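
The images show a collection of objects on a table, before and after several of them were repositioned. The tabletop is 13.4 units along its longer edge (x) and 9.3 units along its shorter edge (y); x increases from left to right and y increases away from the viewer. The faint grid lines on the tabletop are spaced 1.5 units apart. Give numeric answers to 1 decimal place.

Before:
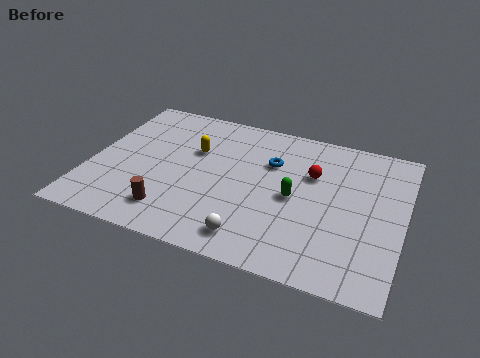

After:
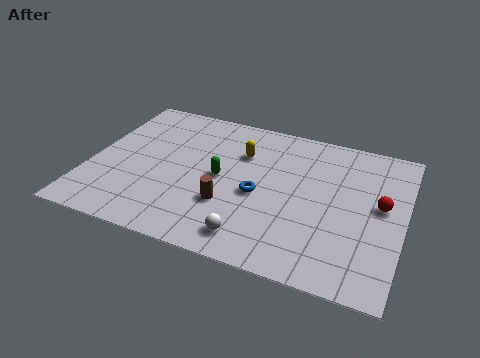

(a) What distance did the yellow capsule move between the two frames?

2.1

The yellow capsule moved from about (4.3, 6.0) to (6.3, 6.5), a distance of √(2.0² + 0.5²) ≈ 2.1.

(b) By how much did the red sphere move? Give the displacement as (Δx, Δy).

(3.0, -1.0)

The red sphere started near (9.4, 6.1) and ended near (12.4, 5.1).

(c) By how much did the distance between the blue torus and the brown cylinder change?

-4.3

Before: roughly 5.9 units apart; after: 1.6. That's 4.3 units closer together.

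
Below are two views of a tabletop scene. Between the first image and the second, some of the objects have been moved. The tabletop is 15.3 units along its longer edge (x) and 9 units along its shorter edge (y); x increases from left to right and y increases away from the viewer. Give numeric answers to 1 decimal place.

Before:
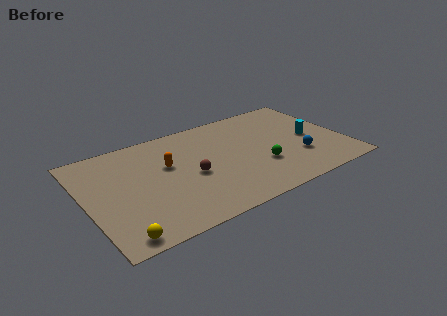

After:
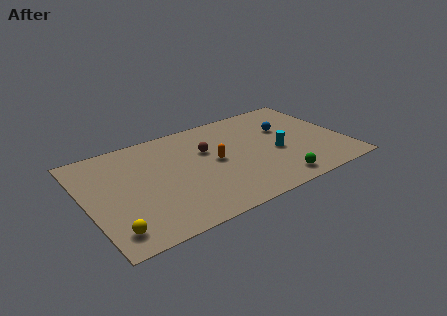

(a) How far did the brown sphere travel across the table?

2.2

The brown sphere moved from about (6.1, 4.0) to (7.3, 5.8), a distance of √(1.2² + 1.8²) ≈ 2.2.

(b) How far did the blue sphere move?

3.0

The blue sphere was near (12.4, 2.8) before and (12.1, 5.8) after, so it travelled √(0.3² + 3.0²) ≈ 3.0 units.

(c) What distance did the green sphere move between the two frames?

1.9

The green sphere moved from about (10.1, 3.0) to (10.7, 1.2), a distance of √(0.6² + 1.8²) ≈ 1.9.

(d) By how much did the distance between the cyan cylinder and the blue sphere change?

+0.4

Before: roughly 1.8 units apart; after: 2.2. That's 0.4 units further apart.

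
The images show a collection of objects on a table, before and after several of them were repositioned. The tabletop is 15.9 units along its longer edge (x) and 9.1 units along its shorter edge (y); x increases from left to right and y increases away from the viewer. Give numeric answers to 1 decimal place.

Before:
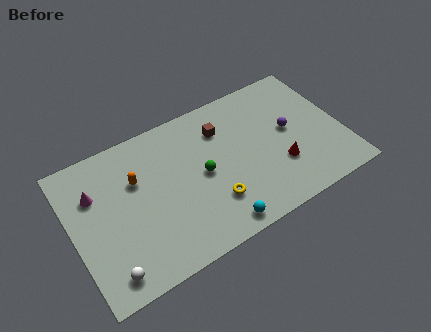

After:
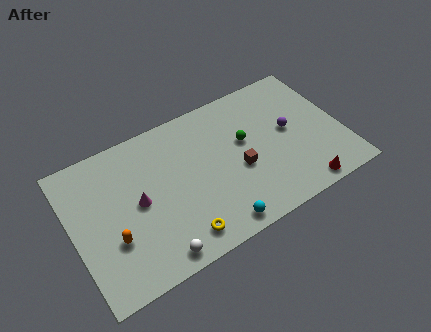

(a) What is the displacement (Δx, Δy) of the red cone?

(1.0, -2.0)

The red cone was at about (12.0, 2.9) and moved to about (13.0, 0.9).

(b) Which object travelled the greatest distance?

the orange capsule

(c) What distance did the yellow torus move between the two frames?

2.4

From (7.9, 2.5) to (5.8, 1.4), the yellow torus covered √(2.1² + 1.1²) ≈ 2.4 units.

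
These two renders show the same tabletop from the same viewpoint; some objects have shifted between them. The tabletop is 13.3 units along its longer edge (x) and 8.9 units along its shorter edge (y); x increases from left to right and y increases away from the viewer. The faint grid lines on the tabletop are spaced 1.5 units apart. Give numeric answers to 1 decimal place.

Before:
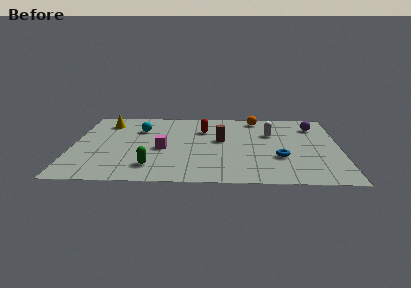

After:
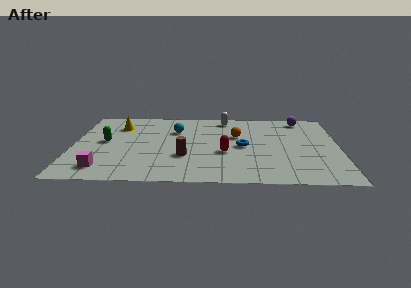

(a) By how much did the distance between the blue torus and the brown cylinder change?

-0.3

The distance was about 3.5 in the first image and 3.2 in the second, so they moved 0.3 units closer together.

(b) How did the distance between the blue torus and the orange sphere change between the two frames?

-3.6

Before: roughly 4.9 units apart; after: 1.3. That's 3.6 units closer together.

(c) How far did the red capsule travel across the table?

3.0

The red capsule was near (6.5, 6.3) before and (7.6, 3.5) after, so it travelled √(1.1² + 2.8²) ≈ 3.0 units.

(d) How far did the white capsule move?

3.0

The white capsule was near (9.9, 5.9) before and (7.6, 7.8) after, so it travelled √(2.3² + 1.9²) ≈ 3.0 units.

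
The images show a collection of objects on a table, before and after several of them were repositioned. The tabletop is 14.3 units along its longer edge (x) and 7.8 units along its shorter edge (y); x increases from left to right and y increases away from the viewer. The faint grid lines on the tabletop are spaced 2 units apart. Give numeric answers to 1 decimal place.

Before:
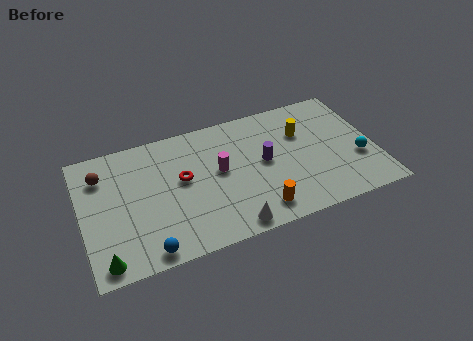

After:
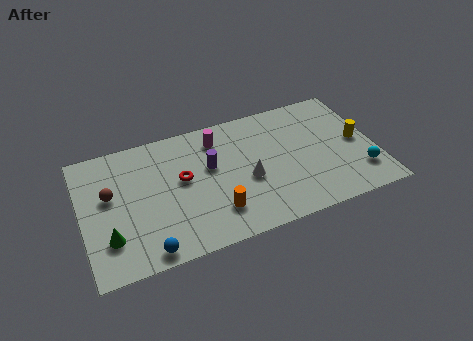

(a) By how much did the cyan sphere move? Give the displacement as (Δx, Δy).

(0.0, -0.9)

The cyan sphere was at about (13.4, 2.8) and moved to about (13.4, 1.9).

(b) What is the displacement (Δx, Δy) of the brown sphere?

(0.3, -1.3)

The brown sphere started near (1.1, 5.9) and ended near (1.4, 4.6).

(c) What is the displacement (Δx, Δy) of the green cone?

(0.3, 1.2)

From the two frames, the green cone sits at roughly (0.9, 0.9) before and (1.2, 2.1) after.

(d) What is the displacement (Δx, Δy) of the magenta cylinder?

(0.1, 2.0)

From the two frames, the magenta cylinder sits at roughly (6.7, 4.3) before and (6.8, 6.3) after.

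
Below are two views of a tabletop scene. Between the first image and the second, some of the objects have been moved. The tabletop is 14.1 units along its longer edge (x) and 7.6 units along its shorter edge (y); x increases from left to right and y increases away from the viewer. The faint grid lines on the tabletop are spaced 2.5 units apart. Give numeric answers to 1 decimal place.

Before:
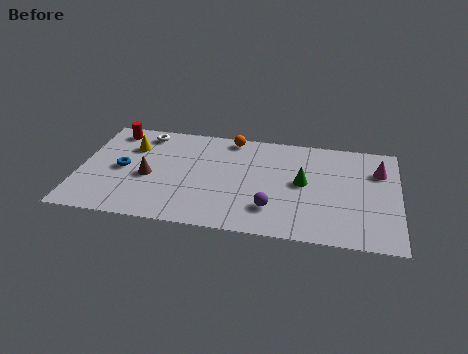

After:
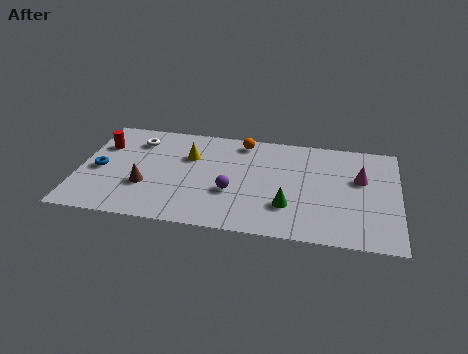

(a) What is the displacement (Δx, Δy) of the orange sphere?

(0.5, -0.2)

The orange sphere was at about (6.6, 6.8) and moved to about (7.1, 6.6).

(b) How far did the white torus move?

0.7

From (2.7, 6.5) to (2.4, 5.9), the white torus covered √(0.3² + 0.6²) ≈ 0.7 units.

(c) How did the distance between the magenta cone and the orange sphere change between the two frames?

-1.1

Before: roughly 6.7 units apart; after: 5.6. That's 1.1 units closer together.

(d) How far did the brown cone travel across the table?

0.7

The brown cone moved from about (3.1, 3.3) to (3.0, 2.6), a distance of √(0.1² + 0.7²) ≈ 0.7.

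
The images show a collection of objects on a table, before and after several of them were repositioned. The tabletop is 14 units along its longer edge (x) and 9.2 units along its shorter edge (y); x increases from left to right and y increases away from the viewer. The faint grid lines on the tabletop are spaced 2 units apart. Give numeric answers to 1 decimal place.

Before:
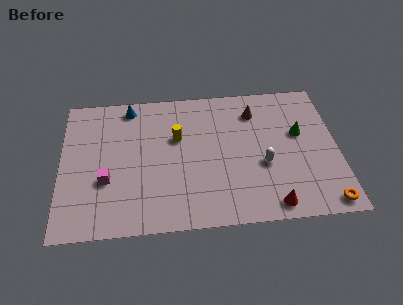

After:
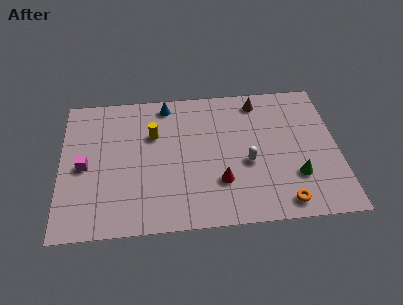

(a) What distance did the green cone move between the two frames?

2.8

From (12.1, 5.5) to (11.8, 2.7), the green cone covered √(0.3² + 2.8²) ≈ 2.8 units.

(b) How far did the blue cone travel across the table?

1.9

The blue cone moved from about (3.5, 8.1) to (5.4, 8.1), a distance of √(1.9² + 0.0²) ≈ 1.9.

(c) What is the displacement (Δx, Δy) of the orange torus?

(-2.1, 0.2)

The orange torus started near (13.2, 0.9) and ended near (11.1, 1.1).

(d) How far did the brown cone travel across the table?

0.7

From (9.9, 7.2) to (10.1, 7.9), the brown cone covered √(0.2² + 0.7²) ≈ 0.7 units.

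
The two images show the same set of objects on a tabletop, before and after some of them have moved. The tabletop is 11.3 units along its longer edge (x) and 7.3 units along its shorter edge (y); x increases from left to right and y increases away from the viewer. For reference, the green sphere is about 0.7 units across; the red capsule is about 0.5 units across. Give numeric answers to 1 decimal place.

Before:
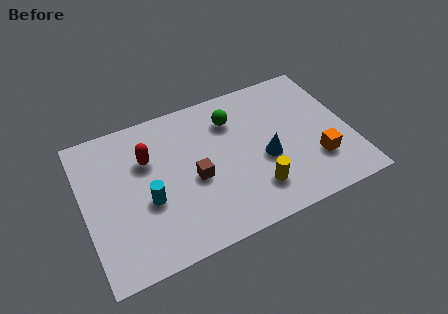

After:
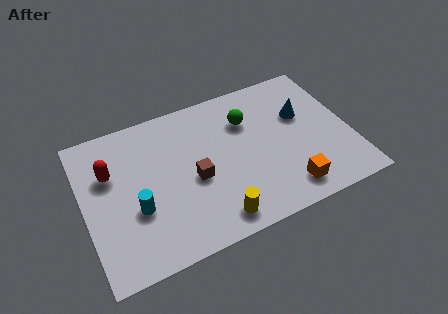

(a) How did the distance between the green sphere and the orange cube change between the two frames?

-0.5

They were about 4.7 units apart before and 4.2 after — 0.5 units closer together.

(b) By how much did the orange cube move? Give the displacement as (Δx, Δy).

(-1.4, -0.9)

The orange cube started near (9.7, 2.1) and ended near (8.3, 1.2).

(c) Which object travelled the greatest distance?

the blue cone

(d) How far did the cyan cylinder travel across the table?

0.5

The cyan cylinder was near (2.6, 2.9) before and (2.1, 2.7) after, so it travelled √(0.5² + 0.2²) ≈ 0.5 units.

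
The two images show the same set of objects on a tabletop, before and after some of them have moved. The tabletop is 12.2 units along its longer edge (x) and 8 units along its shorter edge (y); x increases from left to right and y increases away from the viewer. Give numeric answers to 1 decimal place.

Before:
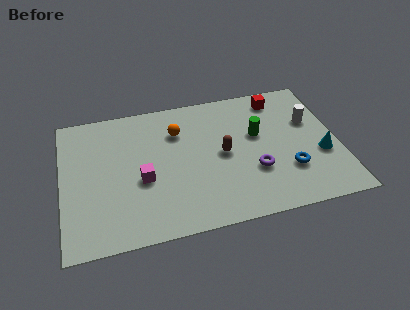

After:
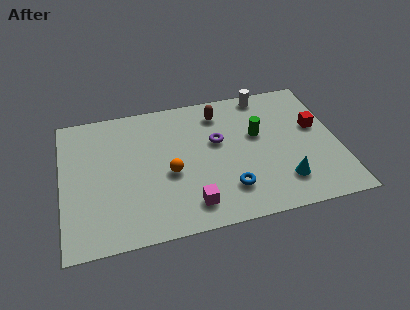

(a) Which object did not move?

the green cylinder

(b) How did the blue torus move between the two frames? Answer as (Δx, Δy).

(-2.7, -0.5)

The blue torus was at about (9.9, 2.4) and moved to about (7.2, 1.9).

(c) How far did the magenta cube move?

2.8

The magenta cube moved from about (3.5, 3.3) to (5.5, 1.4), a distance of √(2.0² + 1.9²) ≈ 2.8.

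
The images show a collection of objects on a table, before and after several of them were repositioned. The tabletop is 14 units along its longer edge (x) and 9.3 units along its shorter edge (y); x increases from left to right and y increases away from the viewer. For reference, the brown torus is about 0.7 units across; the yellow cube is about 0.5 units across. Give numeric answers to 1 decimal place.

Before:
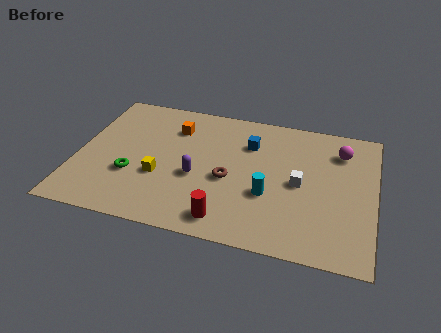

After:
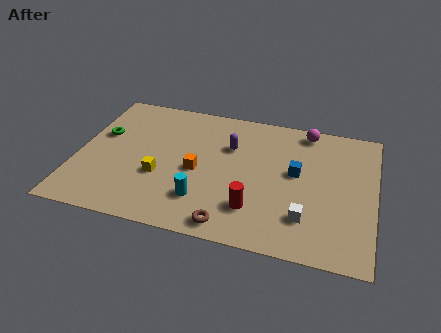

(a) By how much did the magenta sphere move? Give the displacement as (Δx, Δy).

(-1.7, 1.1)

The magenta sphere was at about (12.3, 7.2) and moved to about (10.6, 8.3).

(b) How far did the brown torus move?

3.0

From (7.2, 4.0) to (7.5, 1.0), the brown torus covered √(0.3² + 3.0²) ≈ 3.0 units.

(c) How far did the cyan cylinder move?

3.2

From (9.1, 3.4) to (6.1, 2.3), the cyan cylinder covered √(3.0² + 1.1²) ≈ 3.2 units.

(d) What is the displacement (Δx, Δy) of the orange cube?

(1.3, -2.8)

The orange cube started near (4.4, 7.0) and ended near (5.7, 4.2).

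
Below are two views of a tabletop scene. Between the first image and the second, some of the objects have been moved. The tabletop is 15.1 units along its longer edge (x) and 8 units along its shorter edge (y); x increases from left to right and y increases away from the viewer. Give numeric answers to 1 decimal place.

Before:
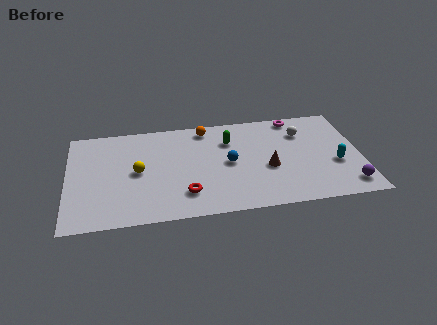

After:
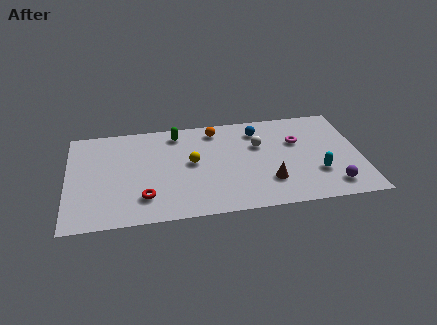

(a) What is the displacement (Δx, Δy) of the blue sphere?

(1.6, 2.4)

The blue sphere started near (8.3, 4.0) and ended near (9.9, 6.4).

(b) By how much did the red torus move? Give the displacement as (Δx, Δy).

(-2.1, 0.0)

The red torus was at about (6.0, 1.9) and moved to about (3.9, 1.9).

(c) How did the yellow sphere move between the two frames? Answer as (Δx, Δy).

(2.8, 0.3)

The yellow sphere started near (3.6, 4.0) and ended near (6.4, 4.3).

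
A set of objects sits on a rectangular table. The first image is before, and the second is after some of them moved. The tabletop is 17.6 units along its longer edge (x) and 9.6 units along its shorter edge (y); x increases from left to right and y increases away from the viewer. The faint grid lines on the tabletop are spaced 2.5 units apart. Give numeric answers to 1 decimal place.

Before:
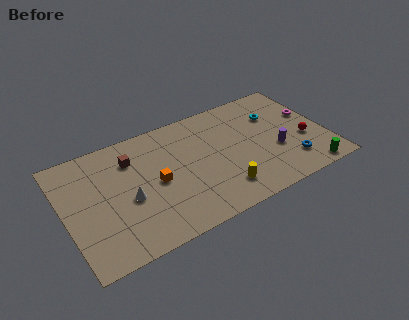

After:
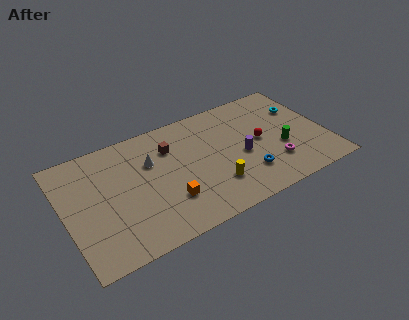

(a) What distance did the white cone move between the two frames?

2.9

From (4.1, 4.1) to (5.9, 6.4), the white cone covered √(1.8² + 2.3²) ≈ 2.9 units.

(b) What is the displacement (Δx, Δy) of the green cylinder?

(-1.4, 2.8)

The green cylinder started near (15.9, 0.9) and ended near (14.5, 3.7).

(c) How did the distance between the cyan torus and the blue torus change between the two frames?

+1.5

The distance was about 4.5 in the first image and 6.0 in the second, so they moved 1.5 units further apart.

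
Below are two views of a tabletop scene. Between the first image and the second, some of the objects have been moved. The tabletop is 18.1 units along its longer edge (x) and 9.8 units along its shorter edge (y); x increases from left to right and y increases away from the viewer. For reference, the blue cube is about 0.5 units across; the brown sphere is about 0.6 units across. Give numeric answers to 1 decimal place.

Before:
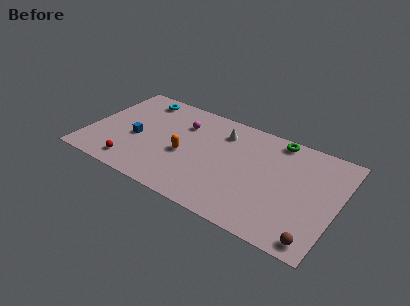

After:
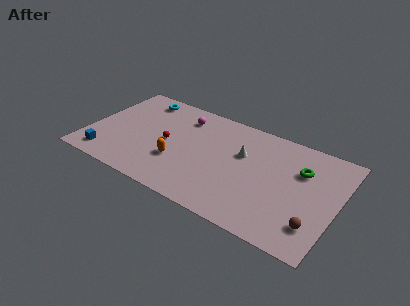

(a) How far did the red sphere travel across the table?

3.9

The red sphere moved from about (3.7, 1.5) to (5.7, 4.8), a distance of √(2.0² + 3.3²) ≈ 3.9.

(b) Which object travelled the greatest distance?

the red sphere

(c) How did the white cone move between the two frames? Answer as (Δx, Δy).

(1.7, -1.4)

The white cone started near (9.4, 7.6) and ended near (11.1, 6.2).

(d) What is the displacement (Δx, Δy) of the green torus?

(2.0, -2.1)

From the two frames, the green torus sits at roughly (13.3, 8.8) before and (15.3, 6.7) after.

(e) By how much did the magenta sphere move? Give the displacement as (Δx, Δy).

(-0.1, 0.7)

The magenta sphere started near (6.5, 7.1) and ended near (6.4, 7.8).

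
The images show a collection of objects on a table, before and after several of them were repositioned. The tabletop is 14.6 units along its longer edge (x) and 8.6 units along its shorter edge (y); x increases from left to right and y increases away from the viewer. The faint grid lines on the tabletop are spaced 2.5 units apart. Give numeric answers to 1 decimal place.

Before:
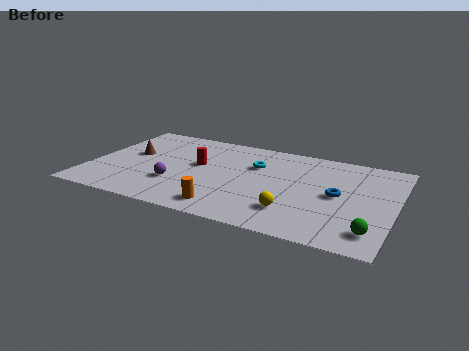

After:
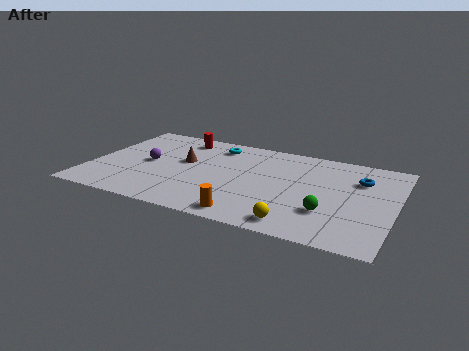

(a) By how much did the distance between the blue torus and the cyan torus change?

+2.8

Before: roughly 4.4 units apart; after: 7.2. That's 2.8 units further apart.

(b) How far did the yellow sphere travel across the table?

1.0

From (10.0, 2.1) to (10.3, 1.1), the yellow sphere covered √(0.3² + 1.0²) ≈ 1.0 units.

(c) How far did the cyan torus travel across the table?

2.5

From (7.8, 5.8) to (5.7, 7.1), the cyan torus covered √(2.1² + 1.3²) ≈ 2.5 units.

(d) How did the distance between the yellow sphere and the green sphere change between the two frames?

-1.7

The distance was about 3.7 in the first image and 2.0 in the second, so they moved 1.7 units closer together.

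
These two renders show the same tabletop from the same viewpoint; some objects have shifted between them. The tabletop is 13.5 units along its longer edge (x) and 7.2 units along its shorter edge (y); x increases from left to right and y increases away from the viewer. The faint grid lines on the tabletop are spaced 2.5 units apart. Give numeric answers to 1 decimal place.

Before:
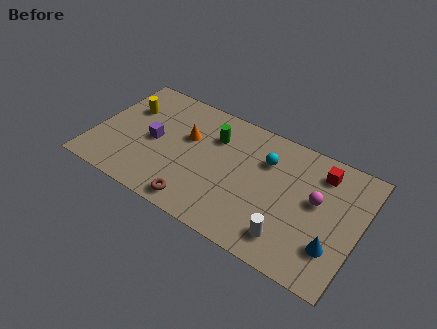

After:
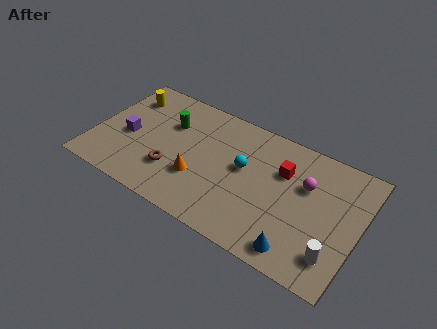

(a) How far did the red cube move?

2.0

From (11.3, 5.8) to (9.5, 4.9), the red cube covered √(1.8² + 0.9²) ≈ 2.0 units.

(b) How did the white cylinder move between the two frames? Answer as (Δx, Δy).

(2.2, 0.2)

The white cylinder was at about (10.3, 1.4) and moved to about (12.5, 1.6).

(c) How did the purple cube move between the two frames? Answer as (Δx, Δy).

(-1.3, -0.3)

The purple cube was at about (3.0, 3.5) and moved to about (1.7, 3.2).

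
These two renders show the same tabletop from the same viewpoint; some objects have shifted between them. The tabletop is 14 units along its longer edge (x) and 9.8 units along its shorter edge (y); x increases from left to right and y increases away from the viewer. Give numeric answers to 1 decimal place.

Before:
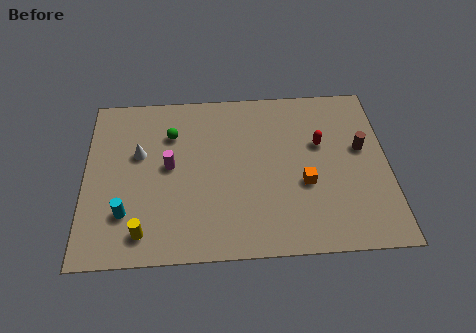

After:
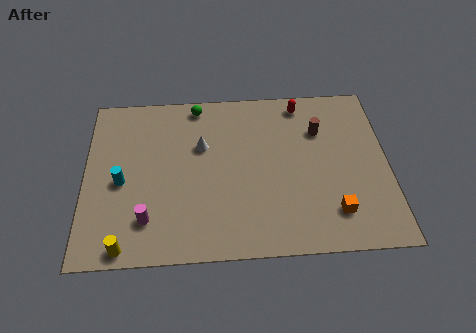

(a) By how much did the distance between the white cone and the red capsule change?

-3.2

They were about 8.4 units apart before and 5.2 after — 3.2 units closer together.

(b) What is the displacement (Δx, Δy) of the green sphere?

(1.2, 1.7)

The green sphere started near (4.0, 7.1) and ended near (5.2, 8.8).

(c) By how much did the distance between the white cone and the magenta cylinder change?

+3.2

The distance was about 1.6 in the first image and 4.8 in the second, so they moved 3.2 units further apart.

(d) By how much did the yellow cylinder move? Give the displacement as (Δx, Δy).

(-0.8, -0.7)

The yellow cylinder started near (2.7, 1.5) and ended near (1.9, 0.8).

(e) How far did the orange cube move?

2.1

The orange cube was near (10.1, 3.8) before and (11.4, 2.1) after, so it travelled √(1.3² + 1.7²) ≈ 2.1 units.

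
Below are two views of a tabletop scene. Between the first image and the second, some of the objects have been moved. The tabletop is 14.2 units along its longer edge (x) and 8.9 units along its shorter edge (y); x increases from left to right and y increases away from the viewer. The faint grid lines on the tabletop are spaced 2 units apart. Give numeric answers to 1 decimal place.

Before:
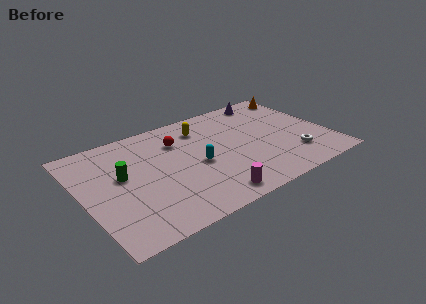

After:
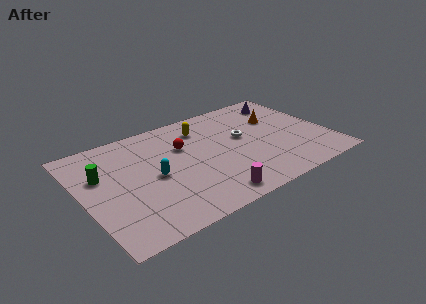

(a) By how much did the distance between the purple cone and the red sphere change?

+0.7

Before: roughly 5.9 units apart; after: 6.6. That's 0.7 units further apart.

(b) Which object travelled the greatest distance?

the white torus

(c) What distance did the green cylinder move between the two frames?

1.3

The green cylinder was near (2.3, 5.1) before and (1.2, 5.7) after, so it travelled √(1.1² + 0.6²) ≈ 1.3 units.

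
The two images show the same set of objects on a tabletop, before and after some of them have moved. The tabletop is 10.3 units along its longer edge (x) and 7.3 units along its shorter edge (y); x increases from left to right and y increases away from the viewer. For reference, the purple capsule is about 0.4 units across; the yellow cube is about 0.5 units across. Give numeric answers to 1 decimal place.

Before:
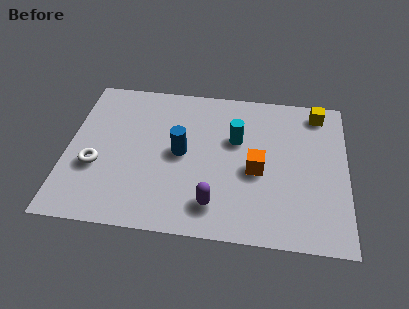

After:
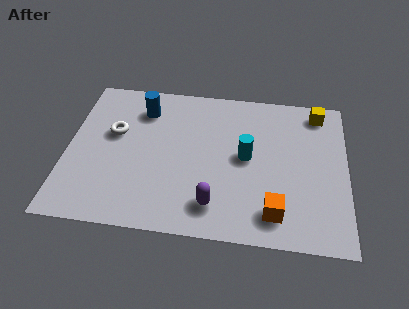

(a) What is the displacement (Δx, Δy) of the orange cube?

(0.7, -1.9)

The orange cube was at about (7.0, 3.2) and moved to about (7.7, 1.3).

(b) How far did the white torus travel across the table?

1.8

The white torus moved from about (1.1, 2.7) to (1.7, 4.4), a distance of √(0.6² + 1.7²) ≈ 1.8.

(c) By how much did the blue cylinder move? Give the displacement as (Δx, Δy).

(-1.5, 2.0)

The blue cylinder started near (4.2, 3.7) and ended near (2.7, 5.7).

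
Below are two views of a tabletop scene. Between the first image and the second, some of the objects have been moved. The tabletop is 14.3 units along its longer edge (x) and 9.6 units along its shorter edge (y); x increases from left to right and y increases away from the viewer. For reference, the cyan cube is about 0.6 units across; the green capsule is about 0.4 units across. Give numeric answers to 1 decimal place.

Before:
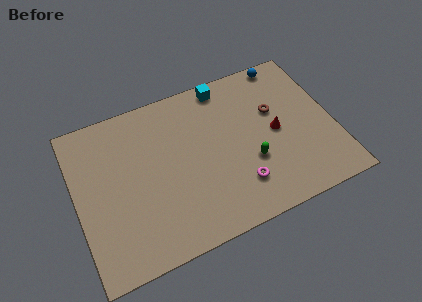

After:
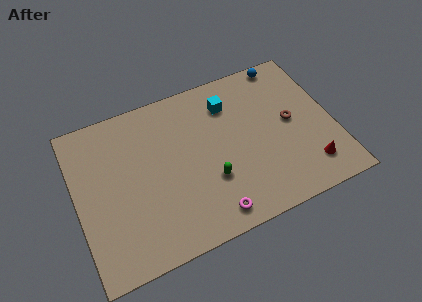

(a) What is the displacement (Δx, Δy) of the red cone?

(1.5, -2.8)

The red cone started near (11.1, 4.7) and ended near (12.6, 1.9).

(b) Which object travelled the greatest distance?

the red cone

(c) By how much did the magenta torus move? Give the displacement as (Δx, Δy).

(-1.7, -1.1)

The magenta torus started near (8.7, 2.3) and ended near (7.0, 1.2).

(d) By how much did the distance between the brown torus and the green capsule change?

+2.0

The distance was about 3.1 in the first image and 5.1 in the second, so they moved 2.0 units further apart.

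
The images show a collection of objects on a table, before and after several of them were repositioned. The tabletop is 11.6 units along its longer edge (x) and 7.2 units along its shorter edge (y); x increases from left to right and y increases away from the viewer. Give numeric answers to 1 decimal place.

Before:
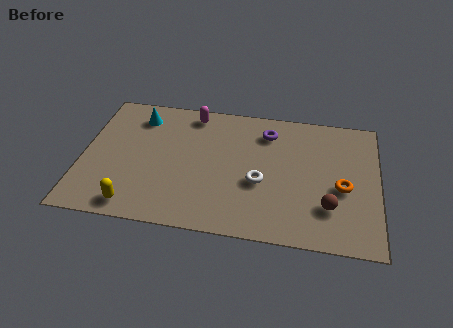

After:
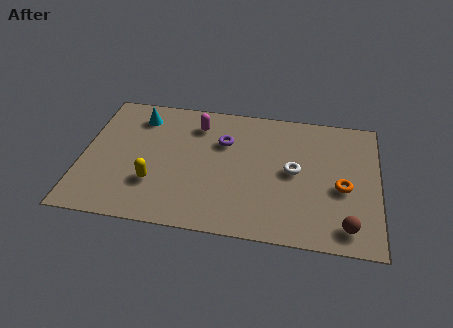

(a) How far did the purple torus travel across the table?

1.9

From (7.2, 5.7) to (5.5, 4.9), the purple torus covered √(1.7² + 0.8²) ≈ 1.9 units.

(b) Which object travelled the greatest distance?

the purple torus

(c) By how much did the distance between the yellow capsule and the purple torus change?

-3.2

Before: roughly 6.9 units apart; after: 3.7. That's 3.2 units closer together.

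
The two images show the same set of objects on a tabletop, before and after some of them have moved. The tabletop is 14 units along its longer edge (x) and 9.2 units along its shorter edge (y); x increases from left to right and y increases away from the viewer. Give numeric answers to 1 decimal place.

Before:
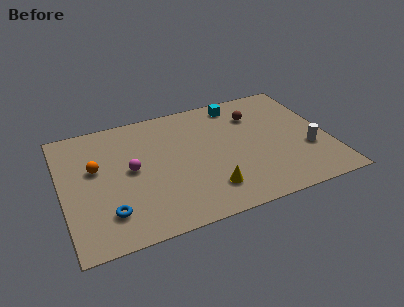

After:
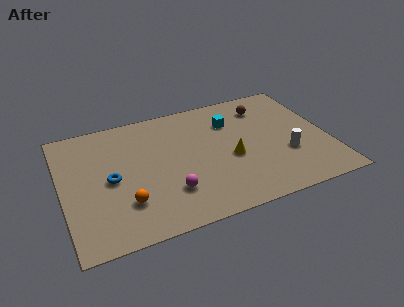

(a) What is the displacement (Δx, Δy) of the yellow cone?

(1.4, 1.9)

From the two frames, the yellow cone sits at roughly (7.4, 2.0) before and (8.8, 3.9) after.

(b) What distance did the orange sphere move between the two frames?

3.3

The orange sphere moved from about (1.8, 5.5) to (3.1, 2.5), a distance of √(1.3² + 3.0²) ≈ 3.3.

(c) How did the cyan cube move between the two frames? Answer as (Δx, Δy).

(-0.5, -1.3)

The cyan cube started near (9.6, 8.0) and ended near (9.1, 6.7).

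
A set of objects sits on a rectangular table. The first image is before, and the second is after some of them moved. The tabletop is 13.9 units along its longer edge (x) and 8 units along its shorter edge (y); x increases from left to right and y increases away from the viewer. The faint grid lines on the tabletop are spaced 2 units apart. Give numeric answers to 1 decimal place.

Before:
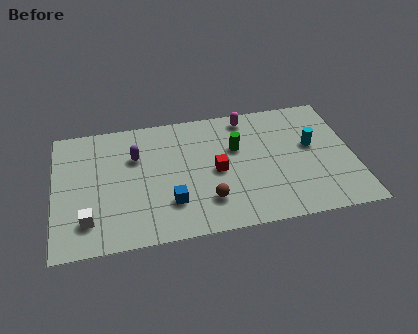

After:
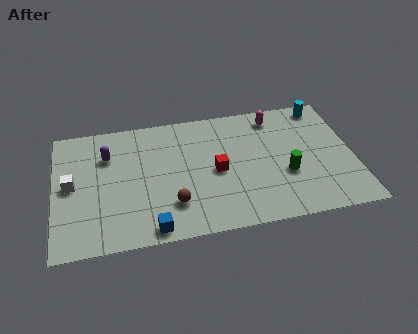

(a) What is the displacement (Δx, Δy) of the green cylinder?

(2.2, -2.1)

The green cylinder started near (8.5, 5.1) and ended near (10.7, 3.0).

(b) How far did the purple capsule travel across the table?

1.3

From (3.8, 5.4) to (2.5, 5.7), the purple capsule covered √(1.3² + 0.3²) ≈ 1.3 units.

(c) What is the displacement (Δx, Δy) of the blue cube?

(-0.9, -1.4)

The blue cube was at about (5.3, 2.2) and moved to about (4.4, 0.8).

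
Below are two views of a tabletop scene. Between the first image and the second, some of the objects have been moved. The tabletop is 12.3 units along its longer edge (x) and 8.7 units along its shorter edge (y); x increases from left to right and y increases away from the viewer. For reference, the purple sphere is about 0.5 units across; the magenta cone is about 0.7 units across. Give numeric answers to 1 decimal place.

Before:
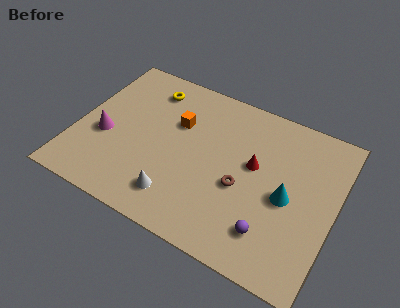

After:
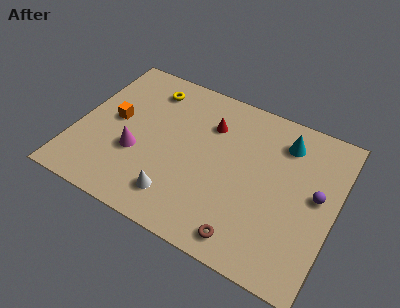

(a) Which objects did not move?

the yellow torus and the white cone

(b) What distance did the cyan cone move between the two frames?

2.9

The cyan cone was near (10.1, 4.0) before and (9.6, 6.9) after, so it travelled √(0.5² + 2.9²) ≈ 2.9 units.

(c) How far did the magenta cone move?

1.6

From (1.4, 3.5) to (3.0, 3.2), the magenta cone covered √(1.6² + 0.3²) ≈ 1.6 units.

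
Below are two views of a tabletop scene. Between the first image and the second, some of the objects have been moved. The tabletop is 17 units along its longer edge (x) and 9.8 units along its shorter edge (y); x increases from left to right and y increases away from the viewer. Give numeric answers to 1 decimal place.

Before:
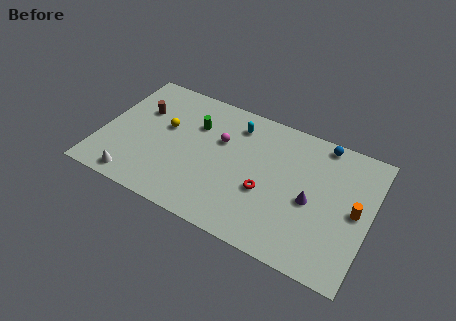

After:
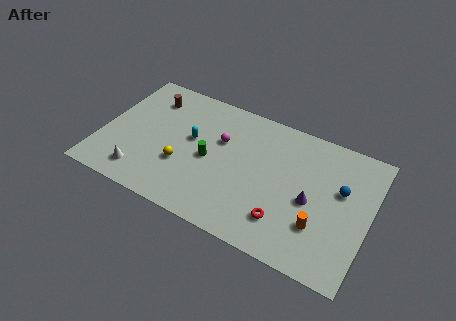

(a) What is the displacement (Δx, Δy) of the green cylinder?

(1.2, -2.2)

The green cylinder was at about (5.7, 6.8) and moved to about (6.9, 4.6).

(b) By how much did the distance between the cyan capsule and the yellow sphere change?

-2.6

The distance was about 4.8 in the first image and 2.2 in the second, so they moved 2.6 units closer together.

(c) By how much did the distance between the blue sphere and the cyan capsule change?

+4.0

The distance was about 5.5 in the first image and 9.5 in the second, so they moved 4.0 units further apart.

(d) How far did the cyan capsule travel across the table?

3.5

From (8.2, 7.9) to (5.6, 5.6), the cyan capsule covered √(2.6² + 2.3²) ≈ 3.5 units.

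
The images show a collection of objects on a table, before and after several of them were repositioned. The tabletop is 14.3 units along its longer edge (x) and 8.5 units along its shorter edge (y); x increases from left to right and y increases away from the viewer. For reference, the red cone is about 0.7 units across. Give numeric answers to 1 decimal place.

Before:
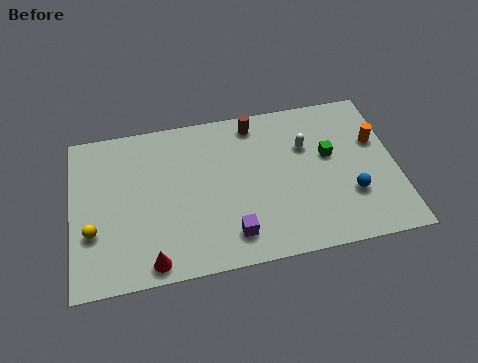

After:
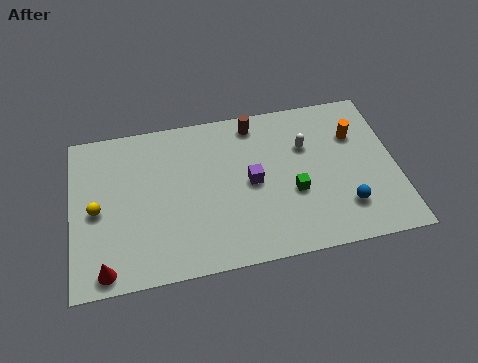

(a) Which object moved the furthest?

the purple cube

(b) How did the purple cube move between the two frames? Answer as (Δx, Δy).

(1.0, 2.6)

The purple cube was at about (6.9, 1.6) and moved to about (7.9, 4.2).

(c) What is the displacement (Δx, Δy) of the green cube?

(-1.7, -1.7)

The green cube was at about (11.4, 5.0) and moved to about (9.7, 3.3).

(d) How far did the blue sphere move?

0.7

From (12.2, 2.7) to (11.9, 2.1), the blue sphere covered √(0.3² + 0.6²) ≈ 0.7 units.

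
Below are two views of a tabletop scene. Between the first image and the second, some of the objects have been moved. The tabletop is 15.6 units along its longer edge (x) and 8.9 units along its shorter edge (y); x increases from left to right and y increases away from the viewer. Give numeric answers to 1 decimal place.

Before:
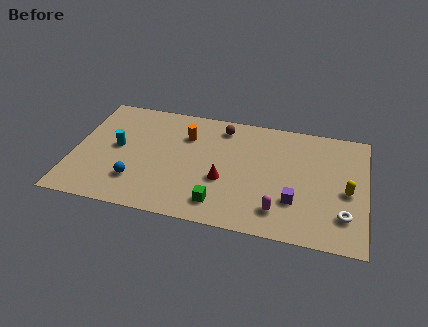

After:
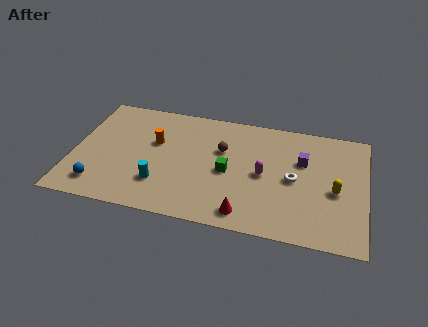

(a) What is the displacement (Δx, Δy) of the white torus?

(-2.7, 2.1)

The white torus was at about (14.5, 2.2) and moved to about (11.8, 4.3).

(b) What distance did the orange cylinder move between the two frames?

1.8

The orange cylinder moved from about (5.9, 6.4) to (4.3, 5.5), a distance of √(1.6² + 0.9²) ≈ 1.8.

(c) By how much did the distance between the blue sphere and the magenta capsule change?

+1.4

Before: roughly 7.6 units apart; after: 9.0. That's 1.4 units further apart.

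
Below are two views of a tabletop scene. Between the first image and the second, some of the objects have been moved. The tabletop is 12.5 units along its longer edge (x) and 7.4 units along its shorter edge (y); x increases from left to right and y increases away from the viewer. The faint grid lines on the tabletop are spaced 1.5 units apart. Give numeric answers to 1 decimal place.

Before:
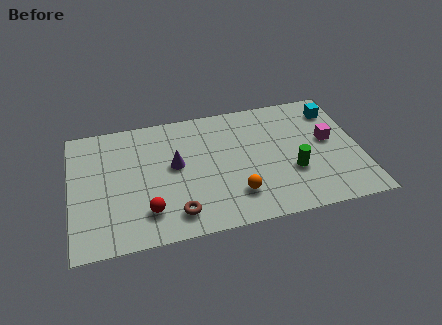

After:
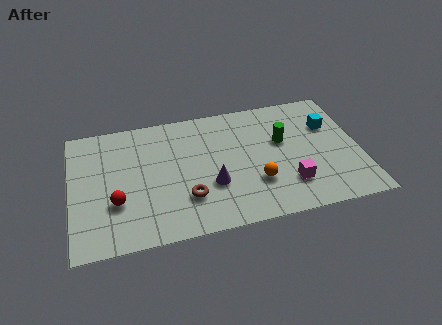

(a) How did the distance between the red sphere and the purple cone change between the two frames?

+1.4

The distance was about 2.7 in the first image and 4.1 in the second, so they moved 1.4 units further apart.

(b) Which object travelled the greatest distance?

the magenta cube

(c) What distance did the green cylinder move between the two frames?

1.9

The green cylinder moved from about (9.5, 2.6) to (9.2, 4.5), a distance of √(0.3² + 1.9²) ≈ 1.9.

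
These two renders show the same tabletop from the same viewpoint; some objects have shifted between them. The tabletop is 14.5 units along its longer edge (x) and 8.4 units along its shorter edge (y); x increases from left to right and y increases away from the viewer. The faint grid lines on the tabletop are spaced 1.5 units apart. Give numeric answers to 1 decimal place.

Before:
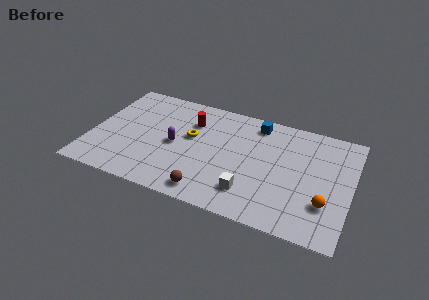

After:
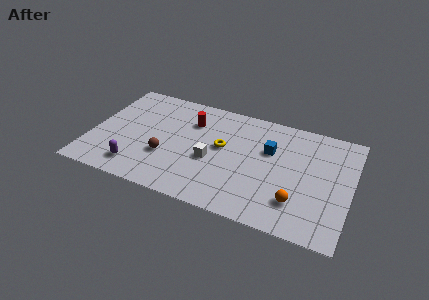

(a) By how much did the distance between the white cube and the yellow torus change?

-3.4

The distance was about 4.7 in the first image and 1.3 in the second, so they moved 3.4 units closer together.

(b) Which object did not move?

the red cylinder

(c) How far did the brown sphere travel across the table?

3.2

The brown sphere was near (6.9, 1.1) before and (4.3, 2.9) after, so it travelled √(2.6² + 1.8²) ≈ 3.2 units.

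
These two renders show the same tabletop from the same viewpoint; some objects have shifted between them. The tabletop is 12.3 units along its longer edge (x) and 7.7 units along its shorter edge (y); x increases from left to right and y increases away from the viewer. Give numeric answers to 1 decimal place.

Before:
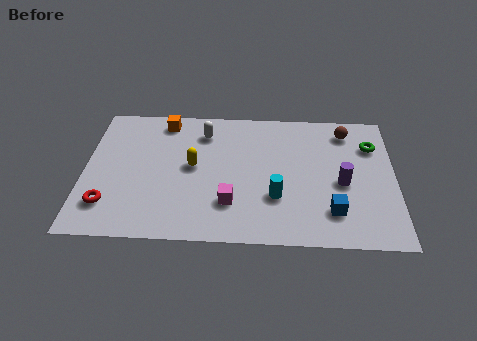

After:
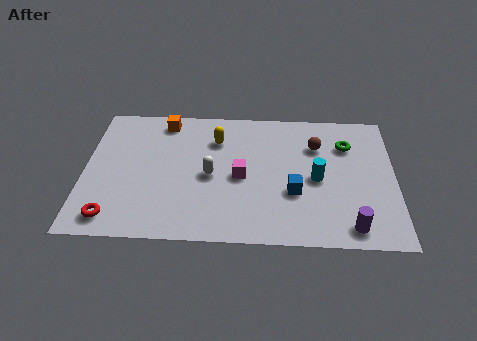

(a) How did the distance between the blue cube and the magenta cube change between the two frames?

-1.8

The distance was about 4.0 in the first image and 2.2 in the second, so they moved 1.8 units closer together.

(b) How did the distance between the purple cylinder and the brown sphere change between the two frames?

+1.7

They were about 3.0 units apart before and 4.7 after — 1.7 units further apart.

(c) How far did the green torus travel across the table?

1.0

The green torus was near (11.4, 5.6) before and (10.4, 5.6) after, so it travelled √(1.0² + 0.0²) ≈ 1.0 units.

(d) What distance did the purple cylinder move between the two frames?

2.4

The purple cylinder moved from about (10.2, 3.4) to (10.5, 1.0), a distance of √(0.3² + 2.4²) ≈ 2.4.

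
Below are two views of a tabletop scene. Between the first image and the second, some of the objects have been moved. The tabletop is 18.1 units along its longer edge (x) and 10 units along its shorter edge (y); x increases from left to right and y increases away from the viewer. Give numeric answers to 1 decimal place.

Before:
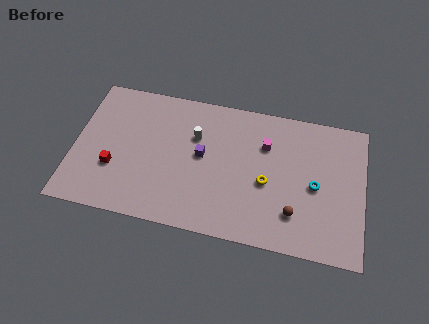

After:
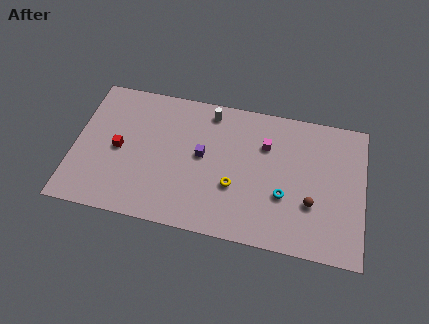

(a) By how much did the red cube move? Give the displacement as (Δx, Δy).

(0.2, 1.4)

From the two frames, the red cube sits at roughly (2.6, 3.4) before and (2.8, 4.8) after.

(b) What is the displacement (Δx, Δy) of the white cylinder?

(0.8, 2.0)

From the two frames, the white cylinder sits at roughly (7.5, 6.7) before and (8.3, 8.7) after.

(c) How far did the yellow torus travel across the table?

2.1

The yellow torus was near (12.1, 4.3) before and (10.1, 3.6) after, so it travelled √(2.0² + 0.7²) ≈ 2.1 units.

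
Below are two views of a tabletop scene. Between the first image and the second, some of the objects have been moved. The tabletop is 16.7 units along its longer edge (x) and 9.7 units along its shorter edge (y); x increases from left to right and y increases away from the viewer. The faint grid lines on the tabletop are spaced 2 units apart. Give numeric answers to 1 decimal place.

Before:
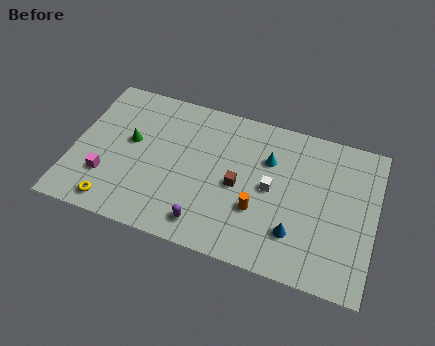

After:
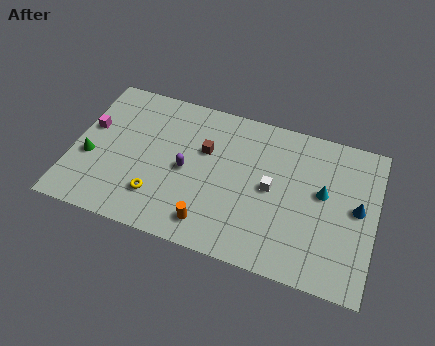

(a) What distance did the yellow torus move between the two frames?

2.6

From (2.6, 1.2) to (4.9, 2.4), the yellow torus covered √(2.3² + 1.2²) ≈ 2.6 units.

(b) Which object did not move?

the white cube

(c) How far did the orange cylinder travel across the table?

3.0

The orange cylinder was near (10.4, 3.3) before and (7.9, 1.6) after, so it travelled √(2.5² + 1.7²) ≈ 3.0 units.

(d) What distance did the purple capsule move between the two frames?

3.4

The purple capsule moved from about (7.7, 1.5) to (6.3, 4.6), a distance of √(1.4² + 3.1²) ≈ 3.4.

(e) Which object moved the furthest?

the blue cone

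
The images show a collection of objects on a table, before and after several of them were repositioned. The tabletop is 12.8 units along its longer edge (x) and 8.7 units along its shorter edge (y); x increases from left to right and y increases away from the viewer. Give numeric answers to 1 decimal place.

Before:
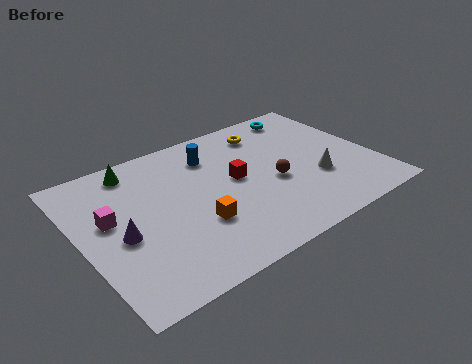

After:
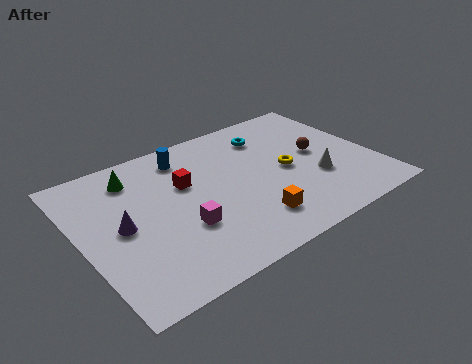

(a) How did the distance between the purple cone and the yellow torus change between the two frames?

-0.5

The distance was about 7.8 in the first image and 7.3 in the second, so they moved 0.5 units closer together.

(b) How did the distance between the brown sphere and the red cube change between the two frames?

+4.1

They were about 1.8 units apart before and 5.9 after — 4.1 units further apart.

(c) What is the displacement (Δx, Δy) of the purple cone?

(0.1, 0.5)

The purple cone started near (1.6, 3.8) and ended near (1.7, 4.3).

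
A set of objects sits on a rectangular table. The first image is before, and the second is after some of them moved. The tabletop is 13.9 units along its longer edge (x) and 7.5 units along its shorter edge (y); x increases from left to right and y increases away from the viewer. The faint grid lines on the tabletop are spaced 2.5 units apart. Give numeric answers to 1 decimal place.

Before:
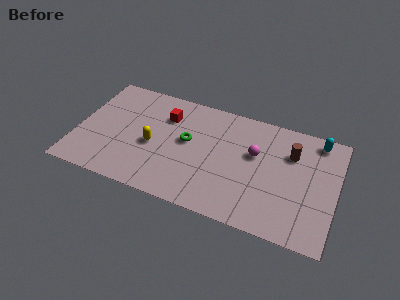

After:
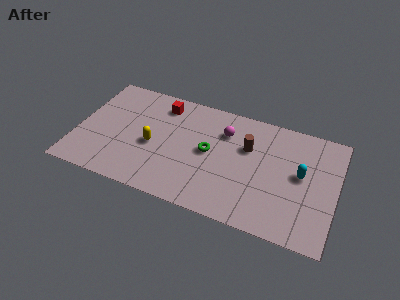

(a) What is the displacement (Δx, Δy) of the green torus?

(1.2, -0.3)

From the two frames, the green torus sits at roughly (5.9, 4.2) before and (7.1, 3.9) after.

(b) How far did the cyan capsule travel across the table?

2.6

From (12.7, 6.6) to (12.0, 4.1), the cyan capsule covered √(0.7² + 2.5²) ≈ 2.6 units.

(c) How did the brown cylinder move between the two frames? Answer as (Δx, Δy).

(-2.3, -0.4)

The brown cylinder was at about (11.4, 5.3) and moved to about (9.1, 4.9).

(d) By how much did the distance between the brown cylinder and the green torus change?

-3.4

The distance was about 5.6 in the first image and 2.2 in the second, so they moved 3.4 units closer together.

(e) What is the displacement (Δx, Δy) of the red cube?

(-0.3, 0.7)

The red cube started near (4.6, 5.5) and ended near (4.3, 6.2).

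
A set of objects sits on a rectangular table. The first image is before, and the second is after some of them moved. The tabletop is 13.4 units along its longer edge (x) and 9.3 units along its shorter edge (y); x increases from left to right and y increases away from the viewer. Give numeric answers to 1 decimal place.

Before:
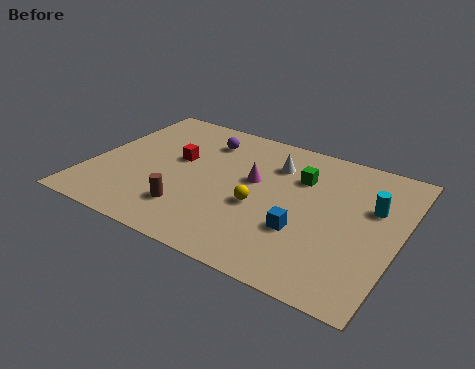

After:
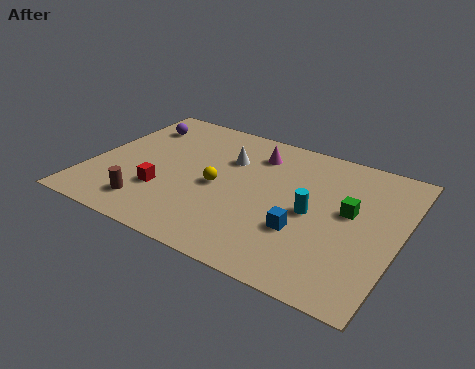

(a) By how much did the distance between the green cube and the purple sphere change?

+5.5

They were about 4.5 units apart before and 10.0 after — 5.5 units further apart.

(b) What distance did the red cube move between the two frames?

2.5

From (3.6, 5.4) to (3.4, 2.9), the red cube covered √(0.2² + 2.5²) ≈ 2.5 units.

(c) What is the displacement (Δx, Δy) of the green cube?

(2.3, -1.3)

The green cube was at about (8.9, 6.5) and moved to about (11.2, 5.2).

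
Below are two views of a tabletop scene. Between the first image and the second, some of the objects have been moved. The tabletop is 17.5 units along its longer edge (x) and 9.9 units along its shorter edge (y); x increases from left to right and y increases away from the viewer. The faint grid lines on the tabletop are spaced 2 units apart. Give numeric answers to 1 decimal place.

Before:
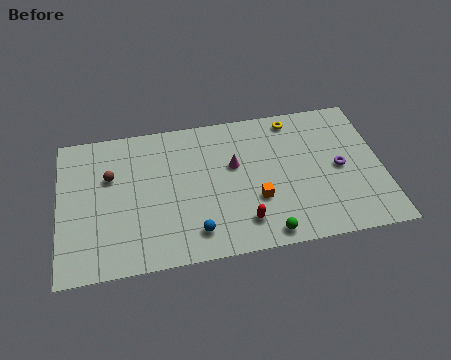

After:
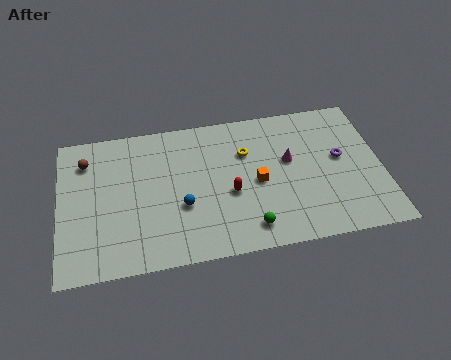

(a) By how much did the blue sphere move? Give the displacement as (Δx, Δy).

(-0.6, 1.9)

The blue sphere started near (7.2, 1.8) and ended near (6.6, 3.7).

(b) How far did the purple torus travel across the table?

0.7

The purple torus was near (15.2, 4.8) before and (15.3, 5.5) after, so it travelled √(0.1² + 0.7²) ≈ 0.7 units.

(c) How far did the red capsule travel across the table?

2.2

From (9.8, 2.0) to (9.2, 4.1), the red capsule covered √(0.6² + 2.1²) ≈ 2.2 units.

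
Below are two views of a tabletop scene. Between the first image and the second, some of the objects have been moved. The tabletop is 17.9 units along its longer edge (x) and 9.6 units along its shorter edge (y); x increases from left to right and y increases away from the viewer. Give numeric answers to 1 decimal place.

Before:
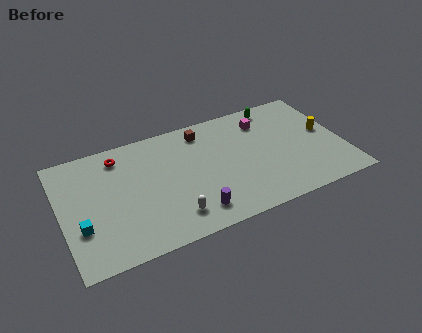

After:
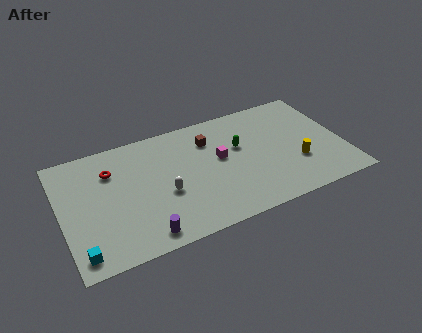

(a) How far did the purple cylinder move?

3.2

From (8.0, 1.7) to (4.8, 1.2), the purple cylinder covered √(3.2² + 0.5²) ≈ 3.2 units.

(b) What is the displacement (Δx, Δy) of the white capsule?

(-0.3, 2.0)

The white capsule was at about (6.7, 1.9) and moved to about (6.4, 3.9).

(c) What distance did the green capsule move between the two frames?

3.7

The green capsule was near (14.1, 8.5) before and (11.4, 5.9) after, so it travelled √(2.7² + 2.6²) ≈ 3.7 units.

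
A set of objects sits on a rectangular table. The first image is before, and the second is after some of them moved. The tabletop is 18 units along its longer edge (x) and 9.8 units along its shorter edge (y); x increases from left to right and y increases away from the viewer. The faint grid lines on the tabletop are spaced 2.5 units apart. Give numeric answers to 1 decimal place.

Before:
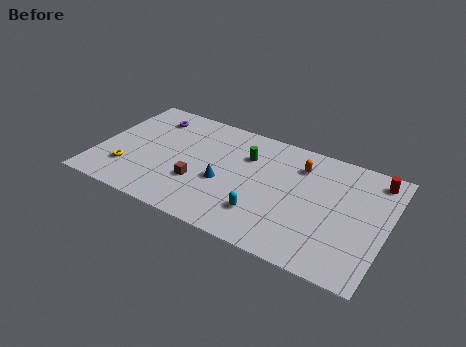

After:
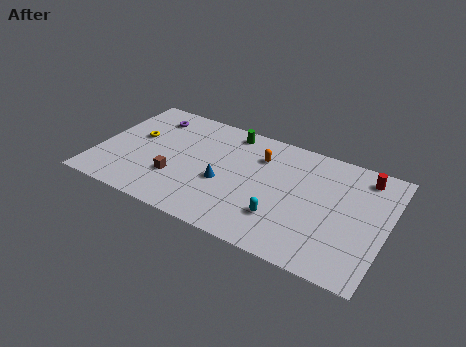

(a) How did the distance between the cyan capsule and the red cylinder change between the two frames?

-1.4

The distance was about 8.6 in the first image and 7.2 in the second, so they moved 1.4 units closer together.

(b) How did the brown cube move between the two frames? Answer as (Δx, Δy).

(-1.4, -0.2)

The brown cube was at about (6.5, 3.3) and moved to about (5.1, 3.1).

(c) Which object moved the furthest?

the yellow torus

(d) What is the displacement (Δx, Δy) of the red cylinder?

(-0.7, -0.1)

The red cylinder started near (17.0, 8.4) and ended near (16.3, 8.3).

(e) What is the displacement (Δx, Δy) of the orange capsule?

(-2.5, -0.3)

The orange capsule started near (12.4, 7.5) and ended near (9.9, 7.2).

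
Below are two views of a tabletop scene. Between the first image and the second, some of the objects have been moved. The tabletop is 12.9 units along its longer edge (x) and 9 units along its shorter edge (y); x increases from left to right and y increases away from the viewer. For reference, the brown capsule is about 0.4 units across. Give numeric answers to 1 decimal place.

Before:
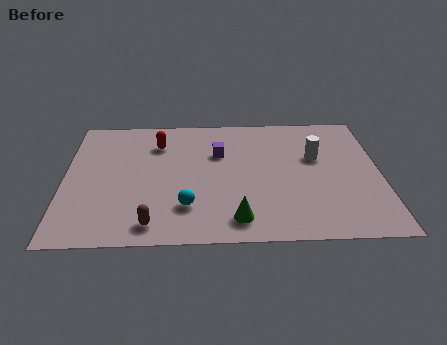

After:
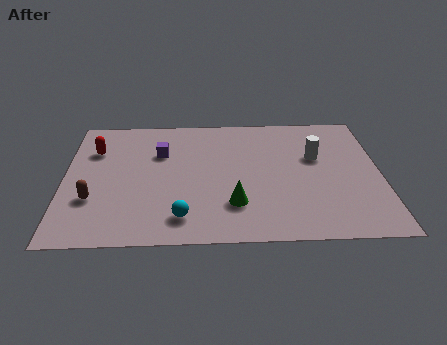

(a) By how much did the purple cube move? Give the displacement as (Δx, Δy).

(-2.4, 0.1)

From the two frames, the purple cube sits at roughly (6.3, 6.0) before and (3.9, 6.1) after.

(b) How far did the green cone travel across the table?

1.0

The green cone was near (7.0, 1.4) before and (6.9, 2.4) after, so it travelled √(0.1² + 1.0²) ≈ 1.0 units.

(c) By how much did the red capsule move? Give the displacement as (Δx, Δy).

(-2.6, -0.4)

The red capsule was at about (3.8, 6.8) and moved to about (1.2, 6.4).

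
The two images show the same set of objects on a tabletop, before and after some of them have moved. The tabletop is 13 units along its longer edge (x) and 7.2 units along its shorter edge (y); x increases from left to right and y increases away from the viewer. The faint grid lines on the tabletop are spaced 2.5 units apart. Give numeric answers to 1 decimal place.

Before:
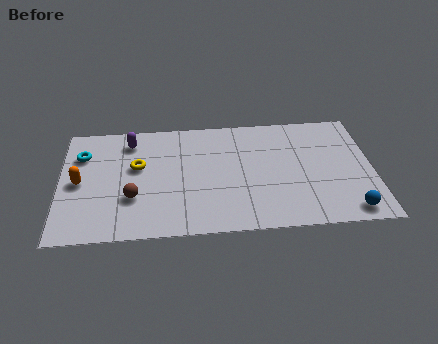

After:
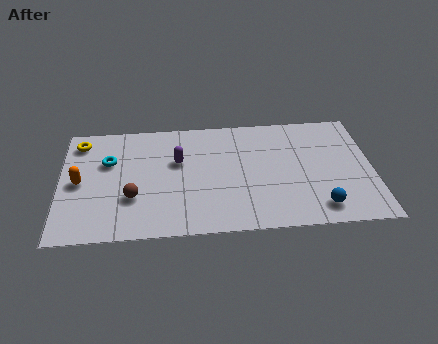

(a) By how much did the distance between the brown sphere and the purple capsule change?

-0.7

The distance was about 3.5 in the first image and 2.8 in the second, so they moved 0.7 units closer together.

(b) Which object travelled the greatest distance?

the yellow torus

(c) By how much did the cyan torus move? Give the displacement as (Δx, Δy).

(1.1, -0.5)

From the two frames, the cyan torus sits at roughly (0.9, 5.2) before and (2.0, 4.7) after.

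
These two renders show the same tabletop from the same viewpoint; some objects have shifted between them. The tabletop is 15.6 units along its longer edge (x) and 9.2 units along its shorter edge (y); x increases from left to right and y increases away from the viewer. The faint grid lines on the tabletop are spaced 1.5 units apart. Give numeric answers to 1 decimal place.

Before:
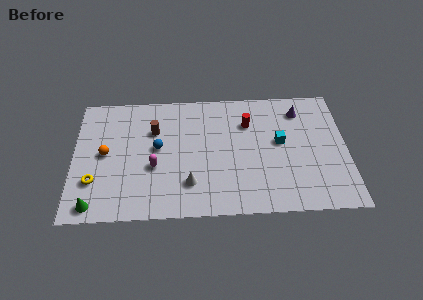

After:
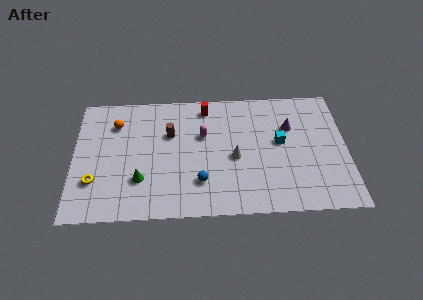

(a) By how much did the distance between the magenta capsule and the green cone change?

+0.5

Before: roughly 4.3 units apart; after: 4.8. That's 0.5 units further apart.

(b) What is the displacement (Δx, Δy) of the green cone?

(2.6, 1.7)

The green cone started near (1.2, 1.0) and ended near (3.8, 2.7).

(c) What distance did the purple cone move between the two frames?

1.3

The purple cone moved from about (13.0, 7.4) to (12.4, 6.2), a distance of √(0.6² + 1.2²) ≈ 1.3.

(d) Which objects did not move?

the yellow torus and the cyan cube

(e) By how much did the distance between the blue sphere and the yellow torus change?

+1.7

Before: roughly 4.3 units apart; after: 6.0. That's 1.7 units further apart.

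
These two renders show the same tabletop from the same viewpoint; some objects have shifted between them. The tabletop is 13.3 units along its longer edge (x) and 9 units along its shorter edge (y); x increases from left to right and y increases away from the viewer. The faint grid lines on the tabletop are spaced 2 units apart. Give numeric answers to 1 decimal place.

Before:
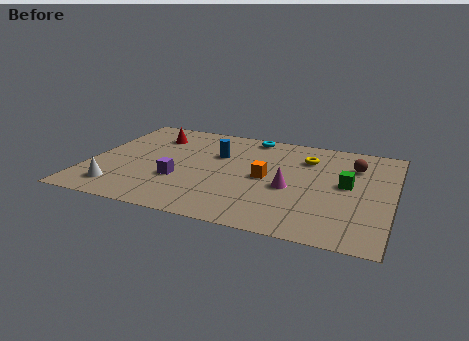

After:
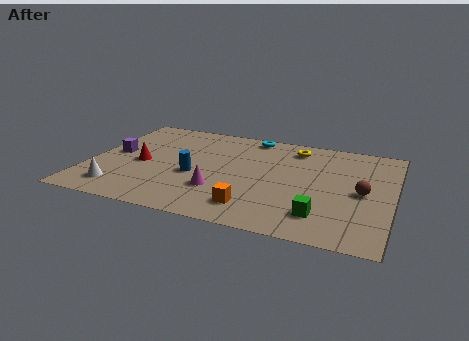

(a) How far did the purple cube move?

3.5

From (4.1, 3.1) to (1.0, 4.7), the purple cube covered √(3.1² + 1.6²) ≈ 3.5 units.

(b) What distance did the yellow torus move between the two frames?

1.0

The yellow torus moved from about (9.4, 6.7) to (8.8, 7.5), a distance of √(0.6² + 0.8²) ≈ 1.0.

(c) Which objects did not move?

the white cone and the cyan torus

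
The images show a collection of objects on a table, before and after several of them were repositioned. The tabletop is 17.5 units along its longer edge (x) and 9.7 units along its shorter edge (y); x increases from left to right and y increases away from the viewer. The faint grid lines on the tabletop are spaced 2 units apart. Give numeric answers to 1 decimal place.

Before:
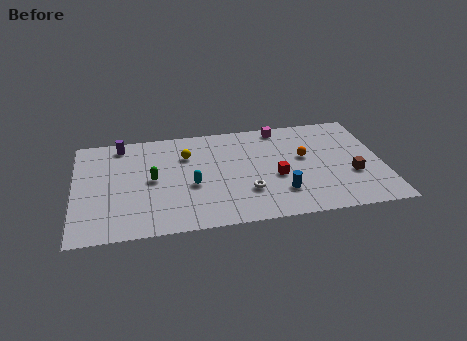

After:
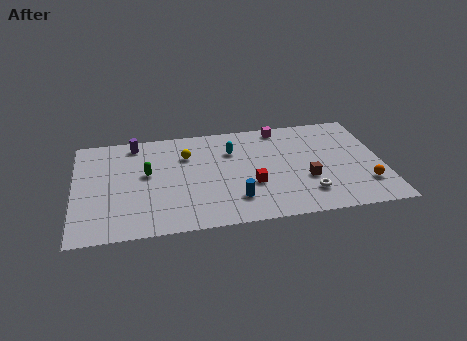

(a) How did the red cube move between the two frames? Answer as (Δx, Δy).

(-1.4, -0.5)

The red cube was at about (11.4, 4.0) and moved to about (10.0, 3.5).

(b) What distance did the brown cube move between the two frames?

2.6

The brown cube was near (15.7, 3.5) before and (13.1, 3.5) after, so it travelled √(2.6² + 0.0²) ≈ 2.6 units.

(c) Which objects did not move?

the yellow sphere and the magenta cube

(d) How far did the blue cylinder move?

2.6

From (11.6, 2.5) to (9.0, 2.3), the blue cylinder covered √(2.6² + 0.2²) ≈ 2.6 units.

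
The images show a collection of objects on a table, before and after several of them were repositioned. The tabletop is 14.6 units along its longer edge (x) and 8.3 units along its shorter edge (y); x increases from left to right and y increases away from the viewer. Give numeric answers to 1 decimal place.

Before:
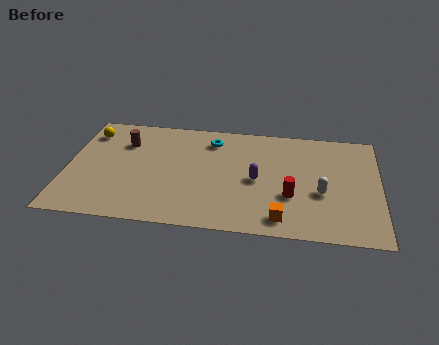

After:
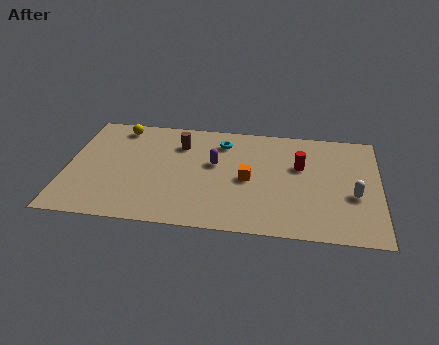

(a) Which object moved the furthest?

the orange cube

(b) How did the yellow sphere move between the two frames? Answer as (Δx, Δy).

(1.4, 0.6)

From the two frames, the yellow sphere sits at roughly (0.9, 6.6) before and (2.3, 7.2) after.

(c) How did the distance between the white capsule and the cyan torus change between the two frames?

+0.8

Before: roughly 6.2 units apart; after: 7.0. That's 0.8 units further apart.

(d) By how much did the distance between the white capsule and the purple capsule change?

+3.6

The distance was about 3.1 in the first image and 6.7 in the second, so they moved 3.6 units further apart.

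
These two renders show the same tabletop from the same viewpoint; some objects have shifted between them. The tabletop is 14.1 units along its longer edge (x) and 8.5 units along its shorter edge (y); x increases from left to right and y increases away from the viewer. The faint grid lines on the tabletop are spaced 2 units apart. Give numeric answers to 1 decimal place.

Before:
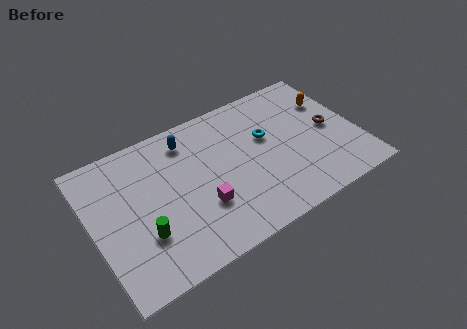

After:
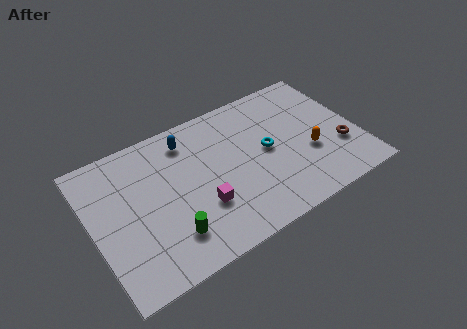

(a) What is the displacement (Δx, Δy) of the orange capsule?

(-1.6, -2.7)

The orange capsule was at about (13.0, 5.9) and moved to about (11.4, 3.2).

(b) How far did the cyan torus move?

0.8

The cyan torus moved from about (9.4, 5.2) to (9.3, 4.4), a distance of √(0.1² + 0.8²) ≈ 0.8.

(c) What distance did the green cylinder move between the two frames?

1.5

From (2.4, 2.7) to (3.7, 2.0), the green cylinder covered √(1.3² + 0.7²) ≈ 1.5 units.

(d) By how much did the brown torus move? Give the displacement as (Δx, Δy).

(0.3, -1.4)

From the two frames, the brown torus sits at roughly (12.7, 4.2) before and (13.0, 2.8) after.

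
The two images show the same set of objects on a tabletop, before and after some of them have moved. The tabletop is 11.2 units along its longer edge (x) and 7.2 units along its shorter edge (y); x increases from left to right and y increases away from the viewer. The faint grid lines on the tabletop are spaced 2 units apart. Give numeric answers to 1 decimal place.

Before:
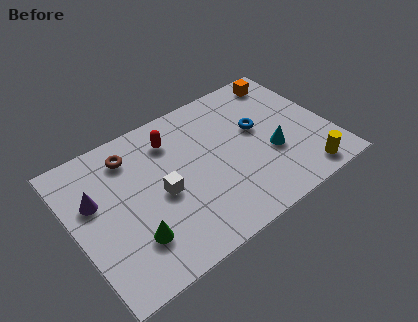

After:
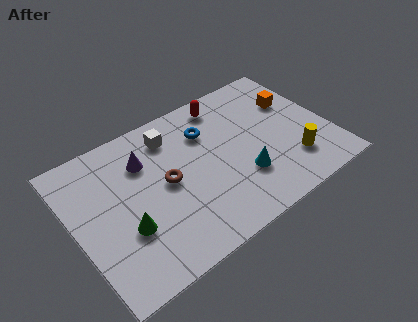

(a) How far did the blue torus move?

2.3

From (8.2, 4.2) to (6.1, 5.2), the blue torus covered √(2.1² + 1.0²) ≈ 2.3 units.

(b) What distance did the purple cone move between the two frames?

2.4

From (1.0, 4.5) to (3.3, 5.2), the purple cone covered √(2.3² + 0.7²) ≈ 2.4 units.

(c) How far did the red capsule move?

2.6

The red capsule moved from about (4.6, 5.6) to (7.1, 6.2), a distance of √(2.5² + 0.6²) ≈ 2.6.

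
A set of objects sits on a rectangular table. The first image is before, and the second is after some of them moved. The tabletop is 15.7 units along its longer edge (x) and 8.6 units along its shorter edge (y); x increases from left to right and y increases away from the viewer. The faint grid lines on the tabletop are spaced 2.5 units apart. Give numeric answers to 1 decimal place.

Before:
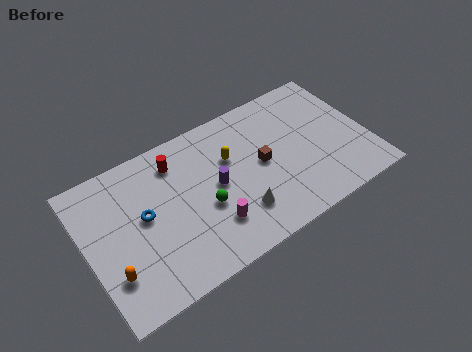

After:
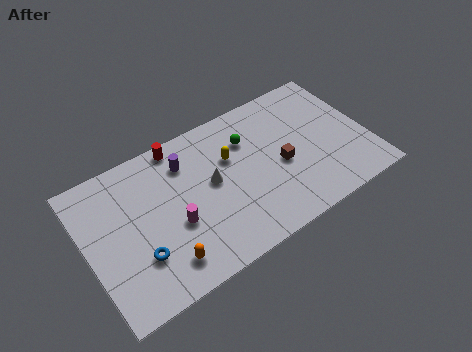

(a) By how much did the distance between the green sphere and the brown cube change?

-0.7

Before: roughly 3.5 units apart; after: 2.8. That's 0.7 units closer together.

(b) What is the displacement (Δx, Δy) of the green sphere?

(2.9, 2.7)

The green sphere started near (6.4, 3.5) and ended near (9.3, 6.2).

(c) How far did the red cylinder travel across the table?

0.9

The red cylinder moved from about (5.3, 6.9) to (5.6, 7.8), a distance of √(0.3² + 0.9²) ≈ 0.9.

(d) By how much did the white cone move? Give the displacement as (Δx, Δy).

(-1.1, 2.5)

The white cone was at about (8.1, 2.2) and moved to about (7.0, 4.7).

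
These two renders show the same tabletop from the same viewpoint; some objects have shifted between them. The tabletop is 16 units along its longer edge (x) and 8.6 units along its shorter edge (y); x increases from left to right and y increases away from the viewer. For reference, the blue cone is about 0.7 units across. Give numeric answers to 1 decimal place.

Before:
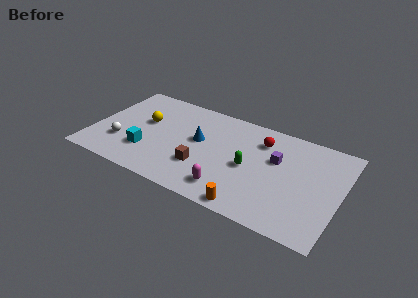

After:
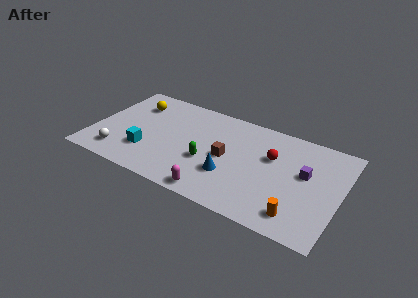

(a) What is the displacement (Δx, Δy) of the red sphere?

(0.8, -1.1)

From the two frames, the red sphere sits at roughly (10.7, 6.6) before and (11.5, 5.5) after.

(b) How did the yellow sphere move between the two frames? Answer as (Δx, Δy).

(-0.9, 1.4)

The yellow sphere was at about (3.2, 5.1) and moved to about (2.3, 6.5).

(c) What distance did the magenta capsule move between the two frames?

1.1

The magenta capsule was near (9.2, 1.6) before and (8.4, 0.9) after, so it travelled √(0.8² + 0.7²) ≈ 1.1 units.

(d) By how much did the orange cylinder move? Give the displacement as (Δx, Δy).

(2.9, 0.7)

The orange cylinder started near (10.7, 0.8) and ended near (13.6, 1.5).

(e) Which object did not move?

the cyan cube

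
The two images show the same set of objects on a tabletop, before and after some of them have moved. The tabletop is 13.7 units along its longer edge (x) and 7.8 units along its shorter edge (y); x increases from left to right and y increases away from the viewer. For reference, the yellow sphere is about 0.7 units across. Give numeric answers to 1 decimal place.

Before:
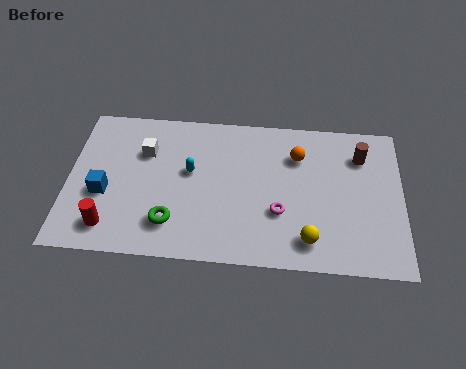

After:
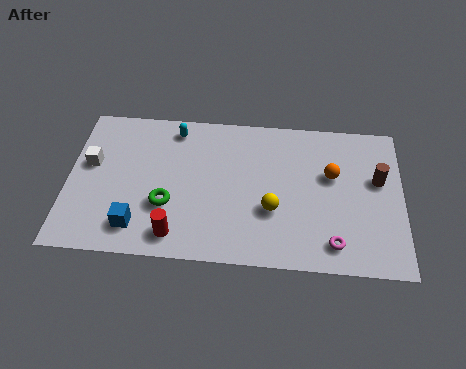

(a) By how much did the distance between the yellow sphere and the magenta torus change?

+1.1

Before: roughly 1.8 units apart; after: 2.9. That's 1.1 units further apart.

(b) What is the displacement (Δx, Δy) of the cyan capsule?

(-0.7, 2.2)

The cyan capsule was at about (5.0, 4.5) and moved to about (4.3, 6.7).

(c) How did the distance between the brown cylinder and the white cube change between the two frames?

+2.9

They were about 8.9 units apart before and 11.8 after — 2.9 units further apart.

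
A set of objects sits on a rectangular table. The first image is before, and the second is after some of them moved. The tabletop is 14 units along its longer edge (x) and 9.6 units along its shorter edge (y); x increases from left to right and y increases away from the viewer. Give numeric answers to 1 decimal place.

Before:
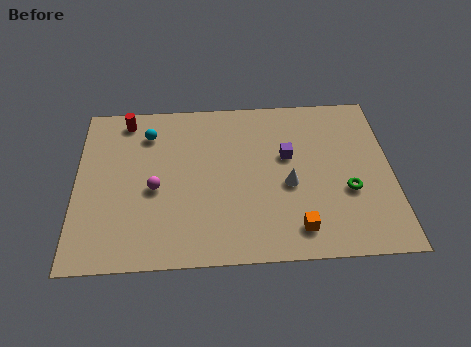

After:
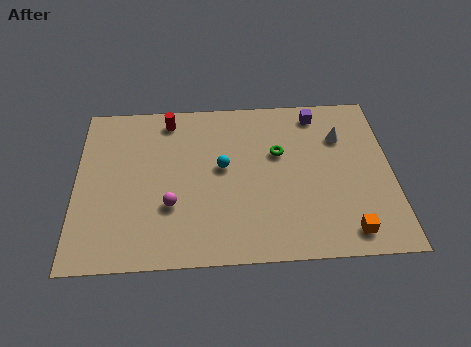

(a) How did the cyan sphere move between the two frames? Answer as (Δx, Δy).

(3.3, -2.2)

The cyan sphere started near (3.2, 7.5) and ended near (6.5, 5.3).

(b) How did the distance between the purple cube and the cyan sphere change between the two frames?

-1.2

The distance was about 6.4 in the first image and 5.2 in the second, so they moved 1.2 units closer together.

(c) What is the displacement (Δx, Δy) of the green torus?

(-3.0, 2.4)

From the two frames, the green torus sits at roughly (12.0, 3.6) before and (9.0, 6.0) after.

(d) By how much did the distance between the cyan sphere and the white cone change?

-1.6

Before: roughly 7.1 units apart; after: 5.5. That's 1.6 units closer together.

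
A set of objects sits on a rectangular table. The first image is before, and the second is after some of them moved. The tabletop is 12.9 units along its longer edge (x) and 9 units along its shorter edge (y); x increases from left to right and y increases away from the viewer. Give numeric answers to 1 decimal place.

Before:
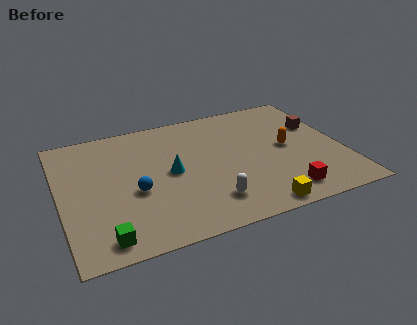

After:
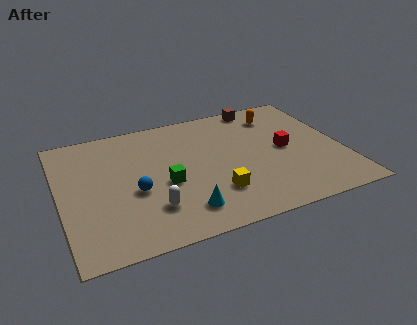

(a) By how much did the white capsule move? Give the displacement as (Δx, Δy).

(-2.6, 0.4)

The white capsule started near (6.5, 1.9) and ended near (3.9, 2.3).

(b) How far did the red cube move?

3.1

From (9.8, 1.4) to (10.3, 4.5), the red cube covered √(0.5² + 3.1²) ≈ 3.1 units.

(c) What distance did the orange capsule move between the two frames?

2.6

The orange capsule moved from about (10.4, 4.6) to (10.3, 7.2), a distance of √(0.1² + 2.6²) ≈ 2.6.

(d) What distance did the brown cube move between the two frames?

3.4

The brown cube was near (12.0, 5.8) before and (9.6, 8.2) after, so it travelled √(2.4² + 2.4²) ≈ 3.4 units.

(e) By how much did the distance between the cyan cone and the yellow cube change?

-3.4

The distance was about 5.1 in the first image and 1.7 in the second, so they moved 3.4 units closer together.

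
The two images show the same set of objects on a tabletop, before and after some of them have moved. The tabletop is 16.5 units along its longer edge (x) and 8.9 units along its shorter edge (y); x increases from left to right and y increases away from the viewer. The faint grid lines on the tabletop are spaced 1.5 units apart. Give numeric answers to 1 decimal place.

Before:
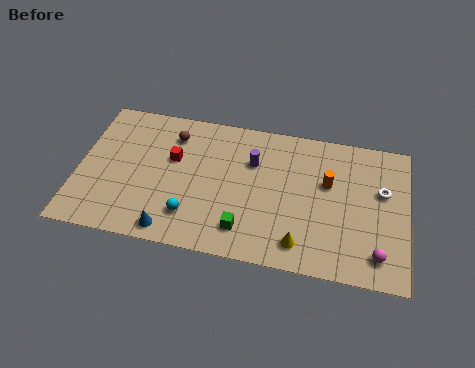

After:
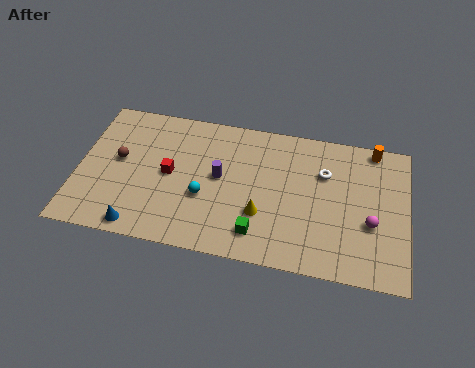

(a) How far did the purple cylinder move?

2.1

From (8.7, 6.1) to (7.1, 4.8), the purple cylinder covered √(1.6² + 1.3²) ≈ 2.1 units.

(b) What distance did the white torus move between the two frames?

3.0

The white torus was near (15.2, 5.5) before and (12.3, 6.1) after, so it travelled √(2.9² + 0.6²) ≈ 3.0 units.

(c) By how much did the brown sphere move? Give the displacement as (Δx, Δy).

(-2.6, -2.1)

The brown sphere started near (4.6, 7.0) and ended near (2.0, 4.9).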